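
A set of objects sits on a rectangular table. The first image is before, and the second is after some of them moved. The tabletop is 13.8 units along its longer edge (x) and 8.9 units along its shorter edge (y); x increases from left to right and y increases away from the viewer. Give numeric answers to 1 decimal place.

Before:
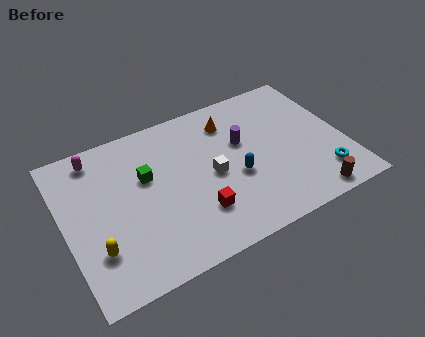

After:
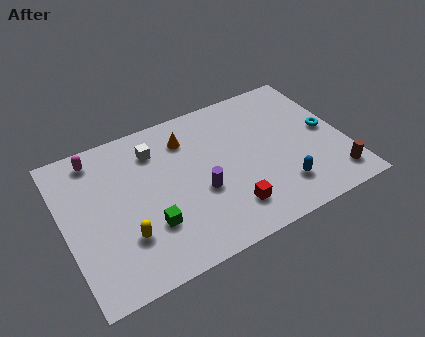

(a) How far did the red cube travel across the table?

1.6

The red cube was near (6.2, 2.4) before and (7.7, 1.9) after, so it travelled √(1.5² + 0.5²) ≈ 1.6 units.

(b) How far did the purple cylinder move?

3.1

The purple cylinder moved from about (8.9, 5.5) to (6.5, 3.5), a distance of √(2.4² + 2.0²) ≈ 3.1.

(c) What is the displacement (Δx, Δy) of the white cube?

(-2.5, 2.7)

From the two frames, the white cube sits at roughly (7.2, 4.2) before and (4.7, 6.9) after.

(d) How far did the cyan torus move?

2.7

The cyan torus was near (12.4, 1.9) before and (13.0, 4.5) after, so it travelled √(0.6² + 2.6²) ≈ 2.7 units.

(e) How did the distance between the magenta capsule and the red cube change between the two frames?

+1.4

The distance was about 6.8 in the first image and 8.2 in the second, so they moved 1.4 units further apart.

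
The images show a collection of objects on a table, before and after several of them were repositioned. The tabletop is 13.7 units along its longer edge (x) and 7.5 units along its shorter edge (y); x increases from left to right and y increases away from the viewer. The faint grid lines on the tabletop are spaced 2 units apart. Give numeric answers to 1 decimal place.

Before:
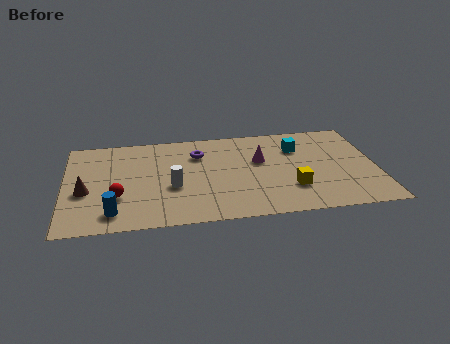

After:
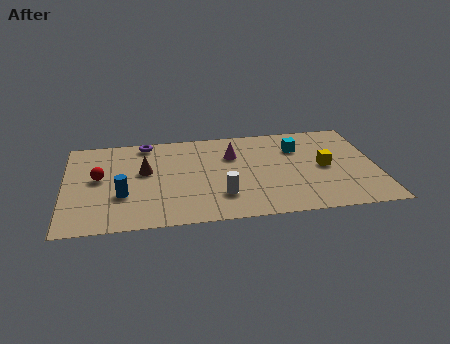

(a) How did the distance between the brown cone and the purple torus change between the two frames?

-3.2

They were about 5.5 units apart before and 2.3 after — 3.2 units closer together.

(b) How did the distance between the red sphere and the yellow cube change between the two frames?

+2.3

They were about 7.6 units apart before and 9.9 after — 2.3 units further apart.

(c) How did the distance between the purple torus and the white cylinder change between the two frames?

+2.9

They were about 2.8 units apart before and 5.7 after — 2.9 units further apart.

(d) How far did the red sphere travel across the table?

1.8

From (2.3, 2.5) to (1.5, 4.1), the red sphere covered √(0.8² + 1.6²) ≈ 1.8 units.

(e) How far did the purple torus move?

2.6

The purple torus was near (5.9, 5.5) before and (3.6, 6.7) after, so it travelled √(2.3² + 1.2²) ≈ 2.6 units.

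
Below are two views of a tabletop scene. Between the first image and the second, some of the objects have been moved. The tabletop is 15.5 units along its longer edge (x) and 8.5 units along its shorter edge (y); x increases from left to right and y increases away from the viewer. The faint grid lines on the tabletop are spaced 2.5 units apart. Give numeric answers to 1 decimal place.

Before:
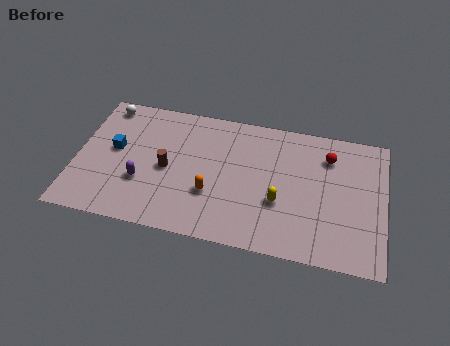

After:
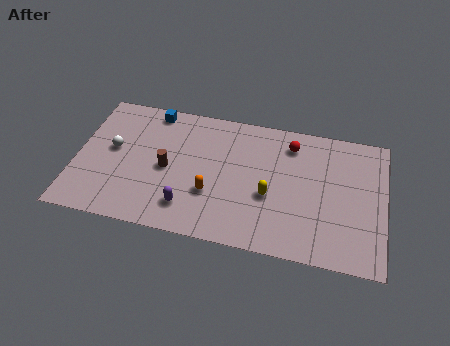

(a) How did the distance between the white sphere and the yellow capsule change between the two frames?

-2.0

The distance was about 10.1 in the first image and 8.1 in the second, so they moved 2.0 units closer together.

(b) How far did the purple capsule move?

2.6

From (3.4, 2.9) to (5.8, 1.8), the purple capsule covered √(2.4² + 1.1²) ≈ 2.6 units.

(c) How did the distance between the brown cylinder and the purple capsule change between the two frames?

+0.9

They were about 1.6 units apart before and 2.5 after — 0.9 units further apart.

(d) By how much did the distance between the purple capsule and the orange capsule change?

-1.9

Before: roughly 3.5 units apart; after: 1.6. That's 1.9 units closer together.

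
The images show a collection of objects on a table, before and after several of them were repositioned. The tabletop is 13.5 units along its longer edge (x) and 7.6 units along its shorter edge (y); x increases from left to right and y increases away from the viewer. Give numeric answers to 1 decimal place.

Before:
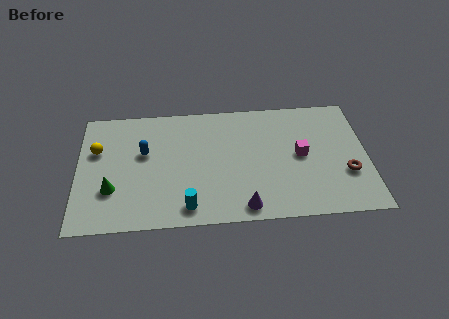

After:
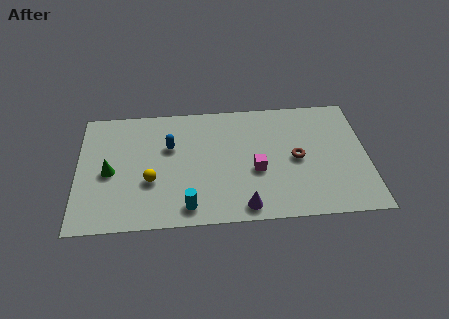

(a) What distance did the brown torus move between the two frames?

2.5

The brown torus was near (12.5, 2.6) before and (10.2, 3.7) after, so it travelled √(2.3² + 1.1²) ≈ 2.5 units.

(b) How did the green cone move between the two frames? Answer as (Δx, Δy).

(-0.1, 1.1)

The green cone started near (1.6, 2.4) and ended near (1.5, 3.5).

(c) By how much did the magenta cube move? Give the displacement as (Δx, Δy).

(-2.1, -0.8)

The magenta cube was at about (10.4, 3.9) and moved to about (8.3, 3.1).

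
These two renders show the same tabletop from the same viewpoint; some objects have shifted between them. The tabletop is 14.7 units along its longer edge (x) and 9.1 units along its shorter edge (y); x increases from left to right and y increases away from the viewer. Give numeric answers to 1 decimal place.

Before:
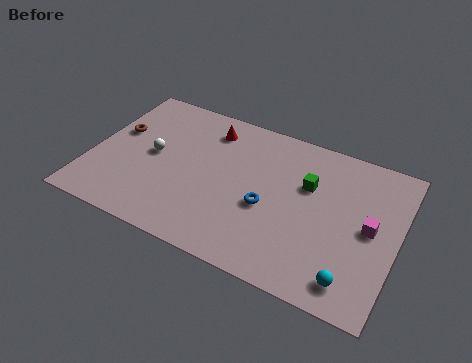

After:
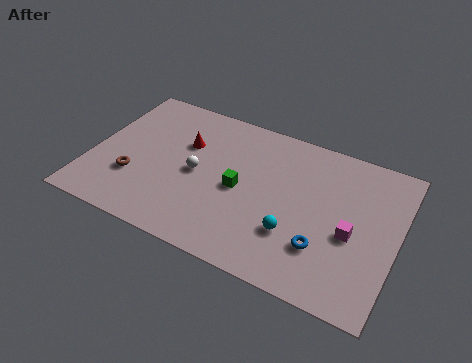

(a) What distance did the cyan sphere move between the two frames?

3.2

The cyan sphere was near (12.9, 1.4) before and (10.0, 2.8) after, so it travelled √(2.9² + 1.4²) ≈ 3.2 units.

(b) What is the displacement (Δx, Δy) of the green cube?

(-3.1, -1.6)

From the two frames, the green cube sits at roughly (10.3, 5.9) before and (7.2, 4.3) after.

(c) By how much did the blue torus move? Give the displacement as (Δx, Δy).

(2.8, -1.2)

From the two frames, the blue torus sits at roughly (8.6, 3.8) before and (11.4, 2.6) after.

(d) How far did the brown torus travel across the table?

2.9

The brown torus was near (1.0, 5.5) before and (2.2, 2.9) after, so it travelled √(1.2² + 2.6²) ≈ 2.9 units.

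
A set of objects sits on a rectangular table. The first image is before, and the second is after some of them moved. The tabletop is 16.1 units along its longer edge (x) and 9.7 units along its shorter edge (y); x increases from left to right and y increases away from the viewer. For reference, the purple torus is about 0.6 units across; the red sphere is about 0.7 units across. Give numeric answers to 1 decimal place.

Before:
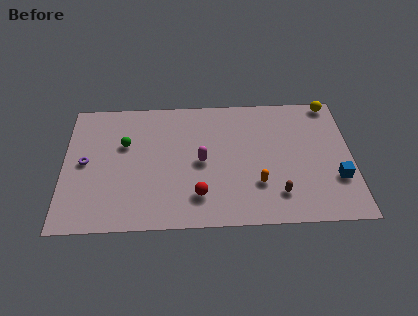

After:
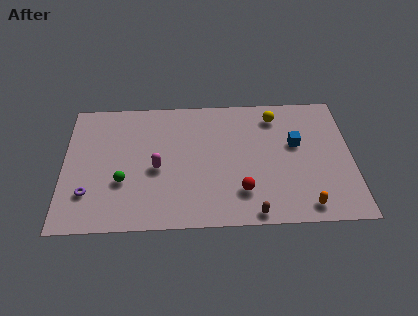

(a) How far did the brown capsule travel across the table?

1.9

The brown capsule moved from about (11.9, 2.1) to (10.5, 0.8), a distance of √(1.4² + 1.3²) ≈ 1.9.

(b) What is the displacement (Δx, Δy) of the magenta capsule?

(-2.5, -0.4)

The magenta capsule started near (7.7, 4.7) and ended near (5.2, 4.3).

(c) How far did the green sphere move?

2.8

The green sphere moved from about (3.4, 6.2) to (3.3, 3.4), a distance of √(0.1² + 2.8²) ≈ 2.8.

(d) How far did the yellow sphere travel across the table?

3.3

The yellow sphere was near (15.1, 8.9) before and (11.9, 8.0) after, so it travelled √(3.2² + 0.9²) ≈ 3.3 units.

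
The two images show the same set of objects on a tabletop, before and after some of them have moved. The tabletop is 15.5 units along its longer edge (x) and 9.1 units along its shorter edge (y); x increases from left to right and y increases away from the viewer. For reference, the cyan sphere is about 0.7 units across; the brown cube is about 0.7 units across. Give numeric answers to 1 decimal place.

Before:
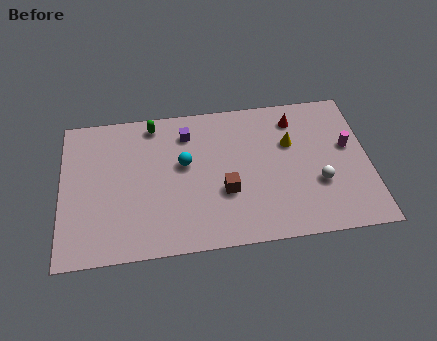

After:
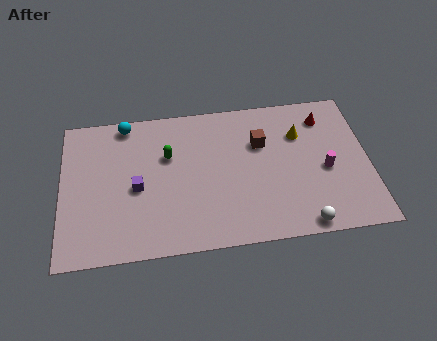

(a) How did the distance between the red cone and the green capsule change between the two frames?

+0.9

The distance was about 7.2 in the first image and 8.1 in the second, so they moved 0.9 units further apart.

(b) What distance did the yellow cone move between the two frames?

0.7

The yellow cone moved from about (11.6, 5.9) to (12.1, 6.4), a distance of √(0.5² + 0.5²) ≈ 0.7.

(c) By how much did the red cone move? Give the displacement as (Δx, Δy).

(1.5, -0.1)

The red cone started near (11.9, 7.4) and ended near (13.4, 7.3).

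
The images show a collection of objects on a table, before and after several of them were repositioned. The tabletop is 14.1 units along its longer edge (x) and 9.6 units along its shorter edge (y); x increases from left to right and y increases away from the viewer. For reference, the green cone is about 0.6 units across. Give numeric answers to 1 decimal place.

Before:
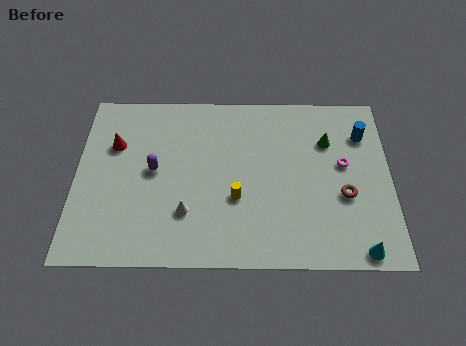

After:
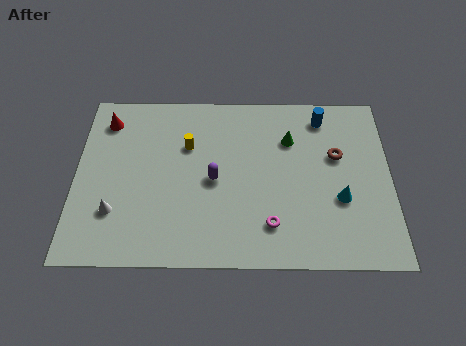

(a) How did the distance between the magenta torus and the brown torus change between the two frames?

+3.1

Before: roughly 1.7 units apart; after: 4.8. That's 3.1 units further apart.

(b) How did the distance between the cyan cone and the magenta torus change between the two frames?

-1.2

They were about 4.6 units apart before and 3.4 after — 1.2 units closer together.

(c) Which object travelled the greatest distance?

the magenta torus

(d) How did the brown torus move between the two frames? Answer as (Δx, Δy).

(-0.3, 2.2)

The brown torus started near (12.0, 3.7) and ended near (11.7, 5.9).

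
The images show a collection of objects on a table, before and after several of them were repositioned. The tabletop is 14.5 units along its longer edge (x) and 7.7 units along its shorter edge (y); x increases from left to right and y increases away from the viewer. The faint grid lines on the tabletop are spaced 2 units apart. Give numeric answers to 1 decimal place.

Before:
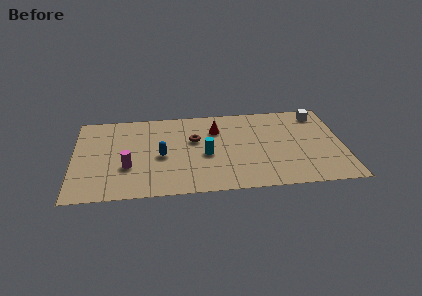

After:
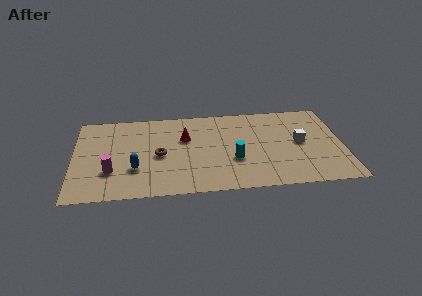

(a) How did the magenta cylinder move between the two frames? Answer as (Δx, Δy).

(-0.9, -0.3)

From the two frames, the magenta cylinder sits at roughly (2.9, 2.7) before and (2.0, 2.4) after.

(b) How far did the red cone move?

1.8

The red cone was near (7.7, 5.6) before and (6.0, 5.0) after, so it travelled √(1.7² + 0.6²) ≈ 1.8 units.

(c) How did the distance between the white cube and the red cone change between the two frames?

+0.6

Before: roughly 5.7 units apart; after: 6.3. That's 0.6 units further apart.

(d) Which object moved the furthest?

the white cube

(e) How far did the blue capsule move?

1.7

From (4.7, 3.5) to (3.3, 2.5), the blue capsule covered √(1.4² + 1.0²) ≈ 1.7 units.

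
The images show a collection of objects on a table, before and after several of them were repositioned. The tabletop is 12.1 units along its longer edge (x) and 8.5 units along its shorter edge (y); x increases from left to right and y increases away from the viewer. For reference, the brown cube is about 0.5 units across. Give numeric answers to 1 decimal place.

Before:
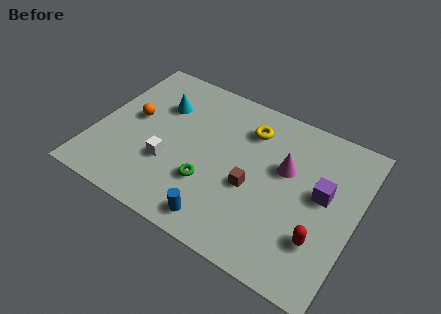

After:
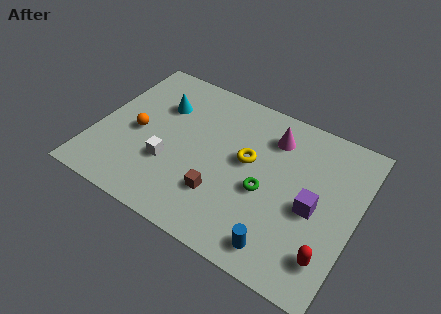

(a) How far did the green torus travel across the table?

2.7

From (5.5, 2.7) to (8.0, 3.6), the green torus covered √(2.5² + 0.9²) ≈ 2.7 units.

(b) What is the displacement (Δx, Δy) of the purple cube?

(-0.3, -0.9)

The purple cube was at about (10.5, 4.7) and moved to about (10.2, 3.8).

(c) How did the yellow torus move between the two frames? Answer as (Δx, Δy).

(0.2, -1.7)

The yellow torus was at about (6.8, 6.5) and moved to about (7.0, 4.8).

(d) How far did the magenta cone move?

1.6

From (8.7, 5.2) to (7.9, 6.6), the magenta cone covered √(0.8² + 1.4²) ≈ 1.6 units.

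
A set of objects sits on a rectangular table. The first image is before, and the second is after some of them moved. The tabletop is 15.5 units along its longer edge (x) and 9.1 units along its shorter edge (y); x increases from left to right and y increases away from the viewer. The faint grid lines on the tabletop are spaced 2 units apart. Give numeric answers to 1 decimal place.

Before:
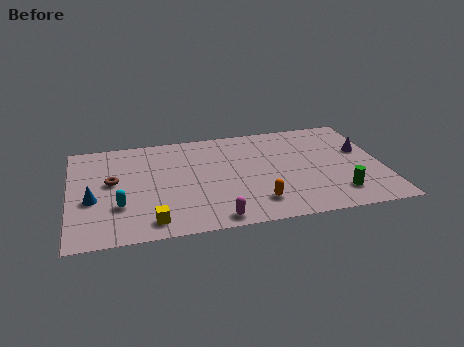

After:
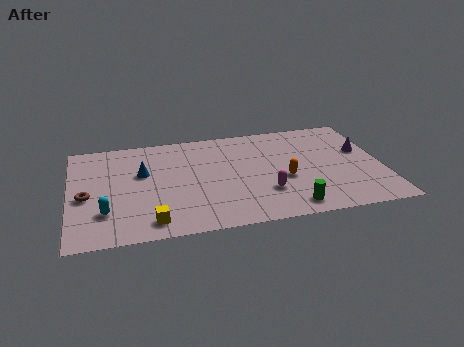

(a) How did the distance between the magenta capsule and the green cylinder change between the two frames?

-4.3

Before: roughly 6.2 units apart; after: 1.9. That's 4.3 units closer together.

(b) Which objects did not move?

the purple cone and the yellow cube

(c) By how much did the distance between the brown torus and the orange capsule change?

+2.1

Before: roughly 7.7 units apart; after: 9.8. That's 2.1 units further apart.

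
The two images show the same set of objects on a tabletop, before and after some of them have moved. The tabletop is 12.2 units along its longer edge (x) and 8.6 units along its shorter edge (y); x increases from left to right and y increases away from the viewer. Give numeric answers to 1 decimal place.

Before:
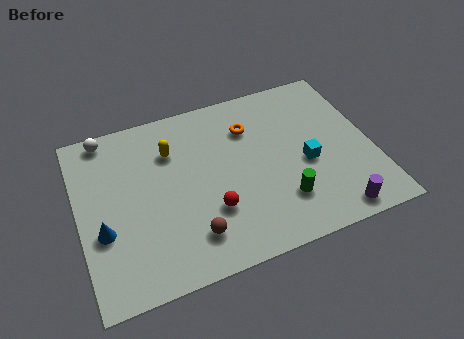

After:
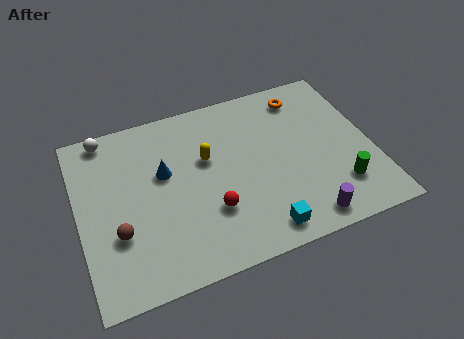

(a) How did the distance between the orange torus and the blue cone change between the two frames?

-0.7

The distance was about 7.1 in the first image and 6.4 in the second, so they moved 0.7 units closer together.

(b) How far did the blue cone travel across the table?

3.4

From (0.9, 3.2) to (3.6, 5.2), the blue cone covered √(2.7² + 2.0²) ≈ 3.4 units.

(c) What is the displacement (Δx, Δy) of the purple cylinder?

(-1.2, 0.1)

The purple cylinder was at about (10.2, 0.9) and moved to about (9.0, 1.0).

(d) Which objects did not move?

the white sphere and the red sphere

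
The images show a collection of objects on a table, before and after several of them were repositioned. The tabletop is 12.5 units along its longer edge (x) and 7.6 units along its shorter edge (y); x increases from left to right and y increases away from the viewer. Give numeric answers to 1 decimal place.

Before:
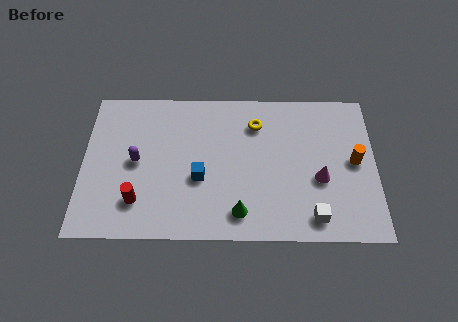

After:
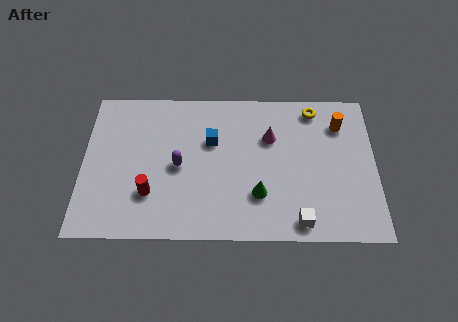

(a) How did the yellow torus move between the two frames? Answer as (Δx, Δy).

(2.5, 0.8)

The yellow torus started near (7.4, 5.8) and ended near (9.9, 6.6).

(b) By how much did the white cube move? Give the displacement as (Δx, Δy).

(-0.6, -0.2)

The white cube was at about (9.8, 1.1) and moved to about (9.2, 0.9).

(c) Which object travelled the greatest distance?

the magenta cone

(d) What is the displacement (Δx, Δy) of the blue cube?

(0.5, 1.9)

The blue cube was at about (5.0, 3.0) and moved to about (5.5, 4.9).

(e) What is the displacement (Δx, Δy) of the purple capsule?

(1.8, -0.2)

The purple capsule was at about (2.3, 3.8) and moved to about (4.1, 3.6).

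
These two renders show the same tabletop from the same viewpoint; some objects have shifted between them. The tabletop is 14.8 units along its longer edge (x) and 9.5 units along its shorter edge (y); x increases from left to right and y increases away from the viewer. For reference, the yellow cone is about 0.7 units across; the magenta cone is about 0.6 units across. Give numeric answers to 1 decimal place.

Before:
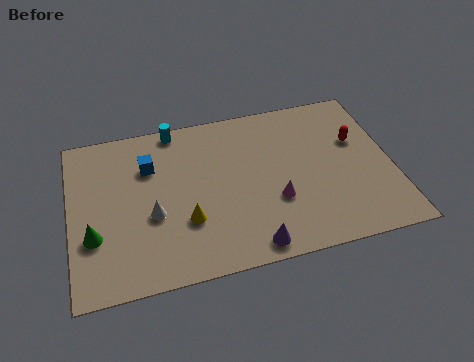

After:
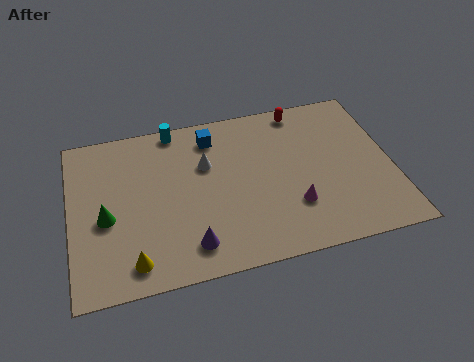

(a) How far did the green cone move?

1.1

The green cone moved from about (1.0, 3.2) to (1.6, 4.1), a distance of √(0.6² + 0.9²) ≈ 1.1.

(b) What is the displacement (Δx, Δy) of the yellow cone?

(-2.5, -1.7)

The yellow cone started near (5.2, 3.1) and ended near (2.7, 1.4).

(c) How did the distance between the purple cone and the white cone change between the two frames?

-0.5

Before: roughly 5.1 units apart; after: 4.6. That's 0.5 units closer together.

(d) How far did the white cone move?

3.5

From (3.7, 3.8) to (6.3, 6.2), the white cone covered √(2.6² + 2.4²) ≈ 3.5 units.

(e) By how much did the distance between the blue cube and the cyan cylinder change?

-0.5

Before: roughly 2.4 units apart; after: 1.9. That's 0.5 units closer together.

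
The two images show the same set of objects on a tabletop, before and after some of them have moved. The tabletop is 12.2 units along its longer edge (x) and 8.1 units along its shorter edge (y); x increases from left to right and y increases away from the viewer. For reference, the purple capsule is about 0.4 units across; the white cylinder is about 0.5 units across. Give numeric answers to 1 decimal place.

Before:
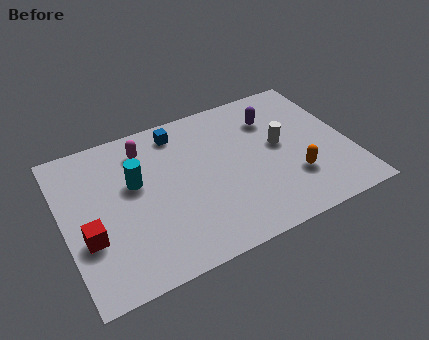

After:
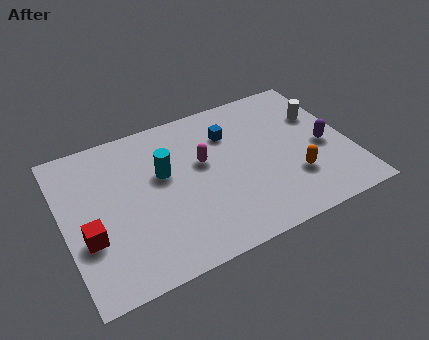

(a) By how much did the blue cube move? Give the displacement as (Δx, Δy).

(2.1, -1.0)

The blue cube was at about (5.2, 6.9) and moved to about (7.3, 5.9).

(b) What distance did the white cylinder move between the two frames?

2.1

The white cylinder moved from about (9.3, 4.4) to (11.2, 5.4), a distance of √(1.9² + 1.0²) ≈ 2.1.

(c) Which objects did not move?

the red cube and the orange capsule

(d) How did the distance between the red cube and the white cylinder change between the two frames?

+2.1

Before: roughly 8.5 units apart; after: 10.6. That's 2.1 units further apart.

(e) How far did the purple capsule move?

3.1

The purple capsule moved from about (9.2, 6.0) to (11.1, 3.6), a distance of √(1.9² + 2.4²) ≈ 3.1.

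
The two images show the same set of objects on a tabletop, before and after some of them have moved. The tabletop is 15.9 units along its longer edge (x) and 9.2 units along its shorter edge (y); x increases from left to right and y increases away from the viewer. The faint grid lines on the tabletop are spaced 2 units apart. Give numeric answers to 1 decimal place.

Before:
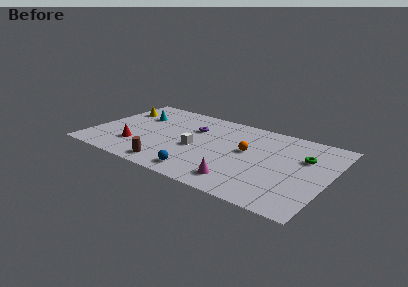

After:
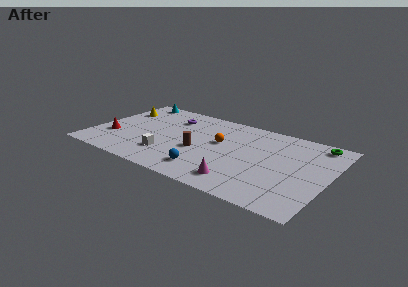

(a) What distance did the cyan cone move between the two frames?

2.2

From (2.6, 6.3) to (1.8, 8.3), the cyan cone covered √(0.8² + 2.0²) ≈ 2.2 units.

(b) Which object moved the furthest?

the brown cylinder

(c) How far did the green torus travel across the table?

2.1

The green torus was near (14.1, 6.1) before and (14.7, 8.1) after, so it travelled √(0.6² + 2.0²) ≈ 2.1 units.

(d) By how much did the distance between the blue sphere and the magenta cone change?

-0.3

The distance was about 2.6 in the first image and 2.3 in the second, so they moved 0.3 units closer together.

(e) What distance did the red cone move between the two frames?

1.9

From (3.2, 2.5) to (1.4, 3.0), the red cone covered √(1.8² + 0.5²) ≈ 1.9 units.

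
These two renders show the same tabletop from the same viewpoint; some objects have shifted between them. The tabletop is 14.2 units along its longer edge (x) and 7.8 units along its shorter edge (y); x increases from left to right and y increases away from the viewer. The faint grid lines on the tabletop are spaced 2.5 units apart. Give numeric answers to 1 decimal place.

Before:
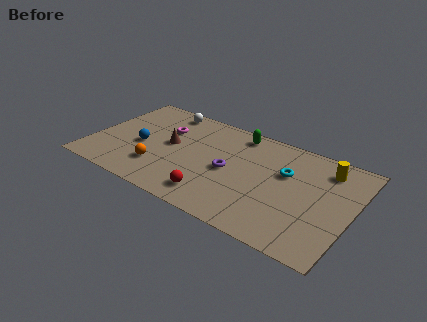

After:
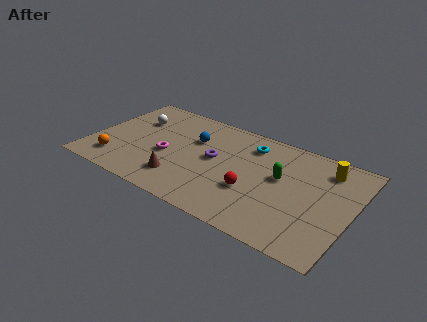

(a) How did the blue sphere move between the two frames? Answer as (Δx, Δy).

(2.7, 1.8)

The blue sphere was at about (2.7, 3.4) and moved to about (5.4, 5.2).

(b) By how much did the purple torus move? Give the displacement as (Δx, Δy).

(-0.9, 0.5)

From the two frames, the purple torus sits at roughly (7.6, 3.7) before and (6.7, 4.2) after.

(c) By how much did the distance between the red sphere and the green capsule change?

-3.3

They were about 5.4 units apart before and 2.1 after — 3.3 units closer together.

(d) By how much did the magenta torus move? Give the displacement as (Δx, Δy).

(0.5, -2.0)

From the two frames, the magenta torus sits at roughly (3.7, 5.3) before and (4.2, 3.3) after.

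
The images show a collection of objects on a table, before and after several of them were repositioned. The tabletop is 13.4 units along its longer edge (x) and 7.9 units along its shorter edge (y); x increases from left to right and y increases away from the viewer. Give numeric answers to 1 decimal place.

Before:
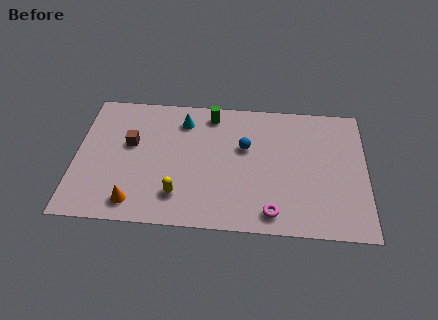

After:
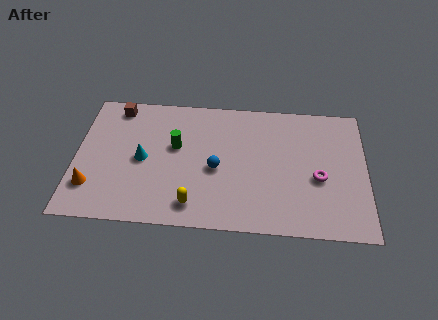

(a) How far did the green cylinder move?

2.6

From (6.2, 6.8) to (4.6, 4.7), the green cylinder covered √(1.6² + 2.1²) ≈ 2.6 units.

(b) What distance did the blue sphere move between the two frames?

1.9

From (7.8, 4.9) to (6.5, 3.5), the blue sphere covered √(1.3² + 1.4²) ≈ 1.9 units.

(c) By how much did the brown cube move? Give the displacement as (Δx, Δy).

(-0.7, 2.2)

From the two frames, the brown cube sits at roughly (2.5, 4.7) before and (1.8, 6.9) after.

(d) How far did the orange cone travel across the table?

2.2

From (2.8, 1.2) to (0.8, 2.0), the orange cone covered √(2.0² + 0.8²) ≈ 2.2 units.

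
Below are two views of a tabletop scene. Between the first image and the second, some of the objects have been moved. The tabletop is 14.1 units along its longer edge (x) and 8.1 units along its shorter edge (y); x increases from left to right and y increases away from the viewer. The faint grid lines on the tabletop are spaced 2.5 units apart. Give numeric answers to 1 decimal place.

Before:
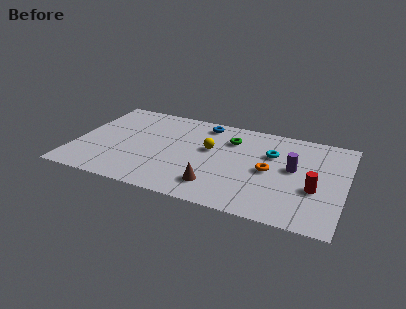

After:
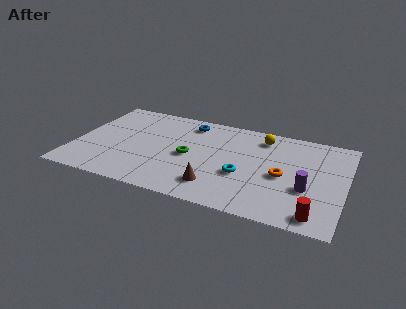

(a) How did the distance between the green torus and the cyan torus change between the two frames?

+0.7

They were about 2.3 units apart before and 3.0 after — 0.7 units further apart.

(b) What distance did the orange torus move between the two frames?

0.7

The orange torus moved from about (10.2, 3.9) to (10.9, 3.7), a distance of √(0.7² + 0.2²) ≈ 0.7.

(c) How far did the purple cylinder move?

1.7

The purple cylinder was near (11.4, 4.5) before and (12.2, 3.0) after, so it travelled √(0.8² + 1.5²) ≈ 1.7 units.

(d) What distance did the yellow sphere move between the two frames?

3.2

The yellow sphere moved from about (7.0, 4.8) to (9.6, 6.7), a distance of √(2.6² + 1.9²) ≈ 3.2.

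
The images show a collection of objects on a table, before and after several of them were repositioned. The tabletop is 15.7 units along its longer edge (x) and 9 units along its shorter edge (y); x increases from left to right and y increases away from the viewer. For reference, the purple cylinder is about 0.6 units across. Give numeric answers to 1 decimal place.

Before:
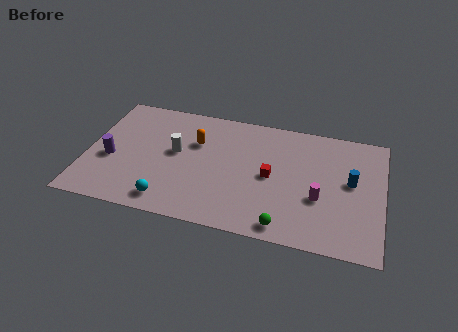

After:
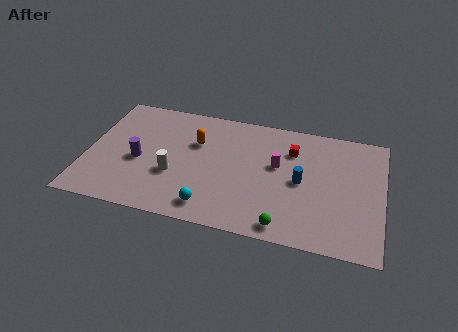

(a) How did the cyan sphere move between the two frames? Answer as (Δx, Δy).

(2.2, 0.1)

From the two frames, the cyan sphere sits at roughly (4.6, 1.3) before and (6.8, 1.4) after.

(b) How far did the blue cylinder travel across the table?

2.7

The blue cylinder moved from about (14.0, 5.0) to (11.4, 4.4), a distance of √(2.6² + 0.6²) ≈ 2.7.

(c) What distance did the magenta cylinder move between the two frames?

3.0

The magenta cylinder was near (12.4, 3.4) before and (10.1, 5.3) after, so it travelled √(2.3² + 1.9²) ≈ 3.0 units.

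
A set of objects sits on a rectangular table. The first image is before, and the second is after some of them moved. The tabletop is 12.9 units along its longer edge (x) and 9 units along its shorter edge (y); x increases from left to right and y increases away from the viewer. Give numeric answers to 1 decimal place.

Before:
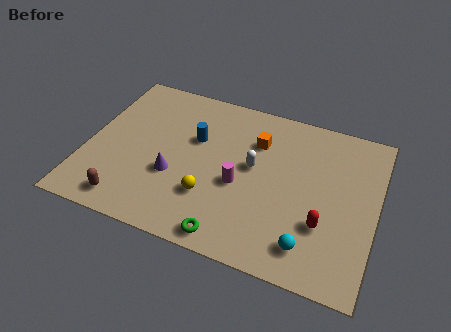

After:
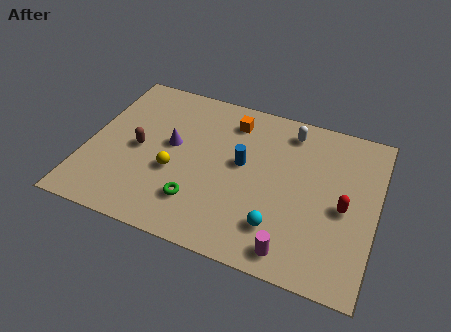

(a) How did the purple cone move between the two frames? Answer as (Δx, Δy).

(-0.3, 1.7)

The purple cone was at about (4.0, 3.3) and moved to about (3.7, 5.0).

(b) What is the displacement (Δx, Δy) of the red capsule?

(0.8, 1.2)

From the two frames, the red capsule sits at roughly (10.7, 2.9) before and (11.5, 4.1) after.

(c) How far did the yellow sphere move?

1.9

The yellow sphere moved from about (5.7, 2.7) to (4.0, 3.5), a distance of √(1.7² + 0.8²) ≈ 1.9.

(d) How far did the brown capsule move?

3.1

From (2.2, 1.2) to (2.3, 4.3), the brown capsule covered √(0.1² + 3.1²) ≈ 3.1 units.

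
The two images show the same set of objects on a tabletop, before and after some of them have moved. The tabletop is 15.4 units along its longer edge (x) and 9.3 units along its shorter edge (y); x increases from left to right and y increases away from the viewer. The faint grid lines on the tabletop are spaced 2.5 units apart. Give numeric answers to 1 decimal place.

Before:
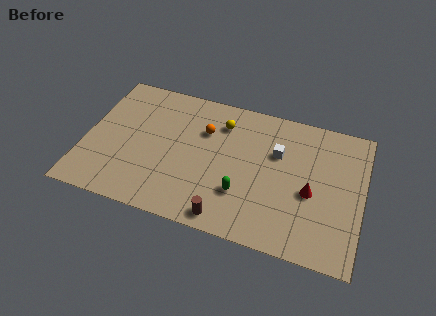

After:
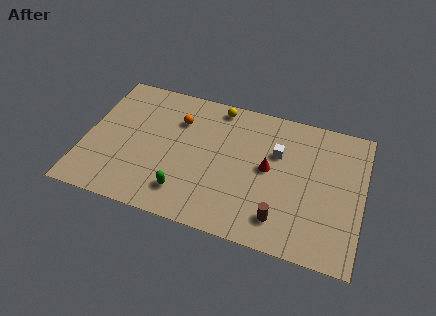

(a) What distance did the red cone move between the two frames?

2.6

The red cone moved from about (12.6, 4.0) to (10.2, 4.9), a distance of √(2.4² + 0.9²) ≈ 2.6.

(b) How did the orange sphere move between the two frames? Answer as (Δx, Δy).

(-1.5, 0.3)

From the two frames, the orange sphere sits at roughly (6.5, 6.4) before and (5.0, 6.7) after.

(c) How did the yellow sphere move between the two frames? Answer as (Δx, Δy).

(-0.3, 1.1)

From the two frames, the yellow sphere sits at roughly (7.4, 7.2) before and (7.1, 8.3) after.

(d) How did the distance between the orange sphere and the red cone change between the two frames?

-1.1

The distance was about 6.6 in the first image and 5.5 in the second, so they moved 1.1 units closer together.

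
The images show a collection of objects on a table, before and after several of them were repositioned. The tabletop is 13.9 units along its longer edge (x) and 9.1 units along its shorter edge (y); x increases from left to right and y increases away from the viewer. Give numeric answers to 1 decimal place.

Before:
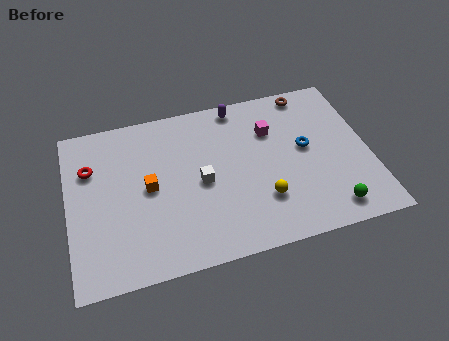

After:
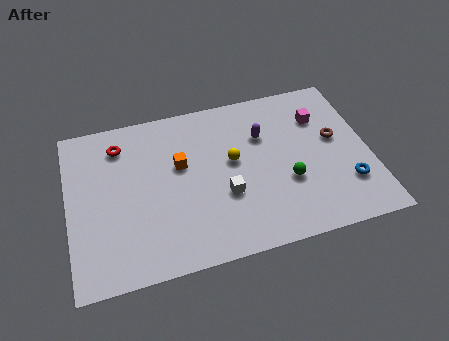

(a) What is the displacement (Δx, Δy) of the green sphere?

(-1.8, 2.0)

The green sphere started near (11.8, 1.3) and ended near (10.0, 3.3).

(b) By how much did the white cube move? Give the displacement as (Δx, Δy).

(1.0, -1.0)

The white cube started near (6.1, 4.3) and ended near (7.1, 3.3).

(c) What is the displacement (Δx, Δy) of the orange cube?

(1.5, 0.9)

From the two frames, the orange cube sits at roughly (3.7, 4.6) before and (5.2, 5.5) after.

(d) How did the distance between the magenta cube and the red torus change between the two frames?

+0.9

The distance was about 8.4 in the first image and 9.3 in the second, so they moved 0.9 units further apart.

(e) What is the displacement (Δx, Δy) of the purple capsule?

(1.0, -2.0)

The purple capsule was at about (8.1, 8.2) and moved to about (9.1, 6.2).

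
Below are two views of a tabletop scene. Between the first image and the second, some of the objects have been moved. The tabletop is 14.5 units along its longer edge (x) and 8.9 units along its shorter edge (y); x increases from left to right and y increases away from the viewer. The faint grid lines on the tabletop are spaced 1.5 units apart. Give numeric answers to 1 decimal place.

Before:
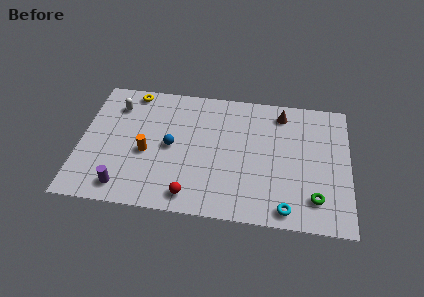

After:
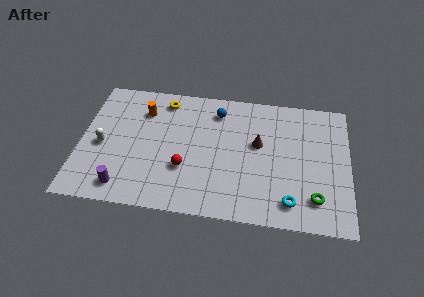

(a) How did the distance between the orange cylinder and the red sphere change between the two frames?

+0.8

Before: roughly 3.6 units apart; after: 4.4. That's 0.8 units further apart.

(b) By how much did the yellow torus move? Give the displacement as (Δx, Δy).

(1.8, -0.4)

From the two frames, the yellow torus sits at roughly (2.6, 8.0) before and (4.4, 7.6) after.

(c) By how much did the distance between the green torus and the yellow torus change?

-1.7

The distance was about 11.8 in the first image and 10.1 in the second, so they moved 1.7 units closer together.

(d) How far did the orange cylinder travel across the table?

2.9

The orange cylinder moved from about (3.6, 3.8) to (3.3, 6.7), a distance of √(0.3² + 2.9²) ≈ 2.9.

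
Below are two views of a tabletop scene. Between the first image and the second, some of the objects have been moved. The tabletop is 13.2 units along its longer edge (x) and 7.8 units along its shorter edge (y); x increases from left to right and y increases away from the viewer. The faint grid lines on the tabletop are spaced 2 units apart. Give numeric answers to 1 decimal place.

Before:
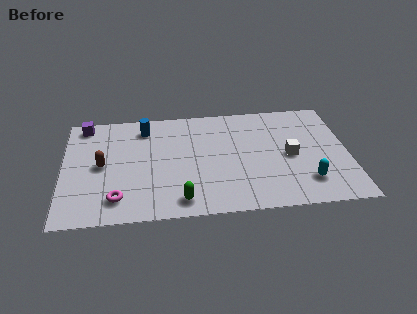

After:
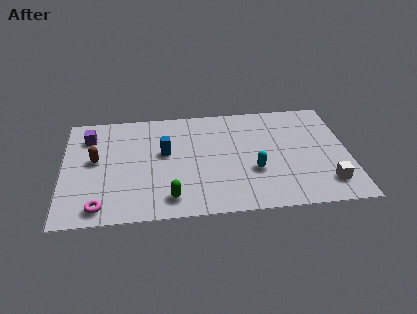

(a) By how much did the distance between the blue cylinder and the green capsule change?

-2.3

They were about 5.5 units apart before and 3.2 after — 2.3 units closer together.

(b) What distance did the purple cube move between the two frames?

0.9

The purple cube was near (1.0, 6.9) before and (1.2, 6.0) after, so it travelled √(0.2² + 0.9²) ≈ 0.9 units.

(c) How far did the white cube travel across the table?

2.6

The white cube was near (10.5, 3.7) before and (12.1, 1.6) after, so it travelled √(1.6² + 2.1²) ≈ 2.6 units.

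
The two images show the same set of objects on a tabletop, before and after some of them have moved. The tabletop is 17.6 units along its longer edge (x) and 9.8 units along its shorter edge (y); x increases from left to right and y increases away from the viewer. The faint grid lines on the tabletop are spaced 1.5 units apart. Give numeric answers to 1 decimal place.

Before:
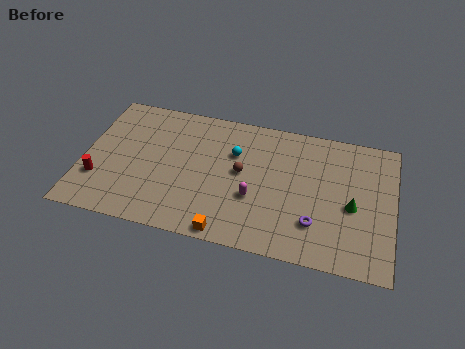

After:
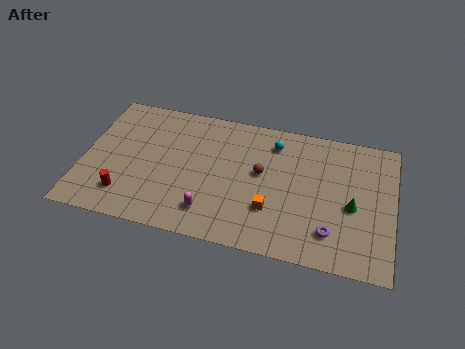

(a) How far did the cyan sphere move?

2.6

The cyan sphere was near (8.5, 6.6) before and (10.7, 7.9) after, so it travelled √(2.2² + 1.3²) ≈ 2.6 units.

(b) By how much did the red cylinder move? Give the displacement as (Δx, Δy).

(1.6, -0.8)

The red cylinder started near (1.0, 2.9) and ended near (2.6, 2.1).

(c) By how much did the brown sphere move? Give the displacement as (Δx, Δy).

(1.1, 0.2)

From the two frames, the brown sphere sits at roughly (9.0, 5.3) before and (10.1, 5.5) after.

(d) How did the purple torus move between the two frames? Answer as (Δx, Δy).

(0.9, -0.4)

The purple torus was at about (13.3, 2.6) and moved to about (14.2, 2.2).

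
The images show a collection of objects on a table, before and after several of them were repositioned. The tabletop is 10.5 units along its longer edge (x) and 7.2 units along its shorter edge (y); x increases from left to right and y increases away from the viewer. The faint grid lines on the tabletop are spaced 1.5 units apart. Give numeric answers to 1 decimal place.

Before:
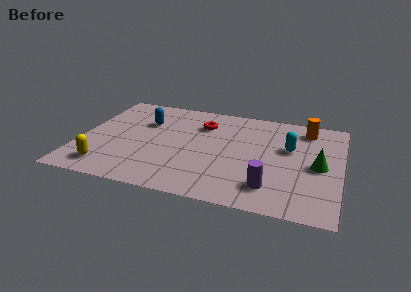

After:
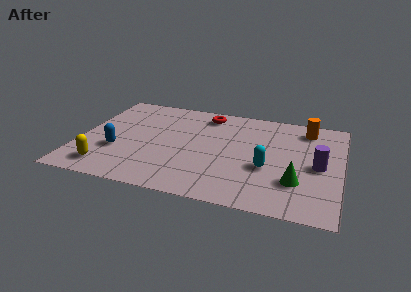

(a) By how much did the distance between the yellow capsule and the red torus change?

+0.7

They were about 5.4 units apart before and 6.1 after — 0.7 units further apart.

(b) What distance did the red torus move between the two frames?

0.8

The red torus was near (4.8, 5.3) before and (4.9, 6.1) after, so it travelled √(0.1² + 0.8²) ≈ 0.8 units.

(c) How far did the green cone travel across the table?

1.5

From (9.6, 3.4) to (8.8, 2.1), the green cone covered √(0.8² + 1.3²) ≈ 1.5 units.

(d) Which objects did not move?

the orange cylinder and the yellow capsule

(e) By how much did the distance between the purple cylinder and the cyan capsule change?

-0.9

Before: roughly 3.0 units apart; after: 2.1. That's 0.9 units closer together.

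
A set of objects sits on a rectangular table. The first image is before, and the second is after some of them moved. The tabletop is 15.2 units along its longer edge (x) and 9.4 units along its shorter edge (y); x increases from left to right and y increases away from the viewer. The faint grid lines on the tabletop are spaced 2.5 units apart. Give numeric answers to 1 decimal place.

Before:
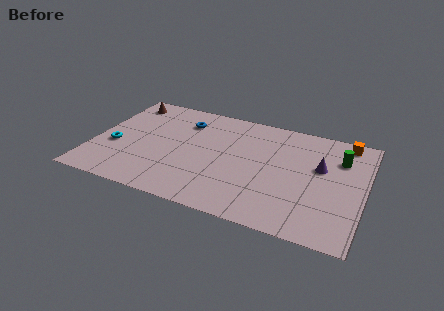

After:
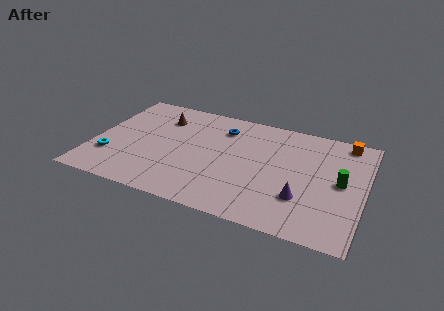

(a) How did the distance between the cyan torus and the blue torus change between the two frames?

+2.5

Before: roughly 5.0 units apart; after: 7.5. That's 2.5 units further apart.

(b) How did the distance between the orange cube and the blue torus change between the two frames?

-2.2

Before: roughly 9.2 units apart; after: 7.0. That's 2.2 units closer together.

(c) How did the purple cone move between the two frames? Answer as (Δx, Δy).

(-0.8, -2.9)

The purple cone started near (12.7, 5.7) and ended near (11.9, 2.8).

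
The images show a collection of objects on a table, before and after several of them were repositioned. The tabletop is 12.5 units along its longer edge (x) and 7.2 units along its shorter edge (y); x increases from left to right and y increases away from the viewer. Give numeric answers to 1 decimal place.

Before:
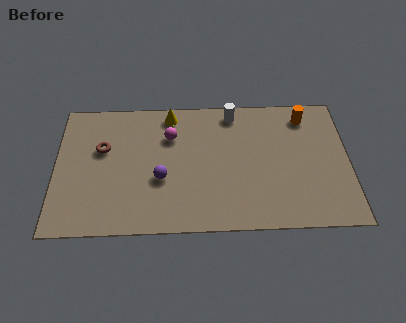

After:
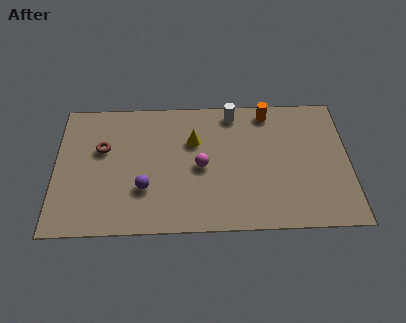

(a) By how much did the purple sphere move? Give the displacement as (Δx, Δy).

(-0.7, -0.5)

The purple sphere started near (4.5, 2.8) and ended near (3.8, 2.3).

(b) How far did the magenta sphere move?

2.1

From (4.9, 5.1) to (6.2, 3.4), the magenta sphere covered √(1.3² + 1.7²) ≈ 2.1 units.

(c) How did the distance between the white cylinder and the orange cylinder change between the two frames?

-1.6

They were about 3.1 units apart before and 1.5 after — 1.6 units closer together.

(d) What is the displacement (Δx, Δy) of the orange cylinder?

(-1.6, 0.3)

From the two frames, the orange cylinder sits at roughly (10.7, 6.0) before and (9.1, 6.3) after.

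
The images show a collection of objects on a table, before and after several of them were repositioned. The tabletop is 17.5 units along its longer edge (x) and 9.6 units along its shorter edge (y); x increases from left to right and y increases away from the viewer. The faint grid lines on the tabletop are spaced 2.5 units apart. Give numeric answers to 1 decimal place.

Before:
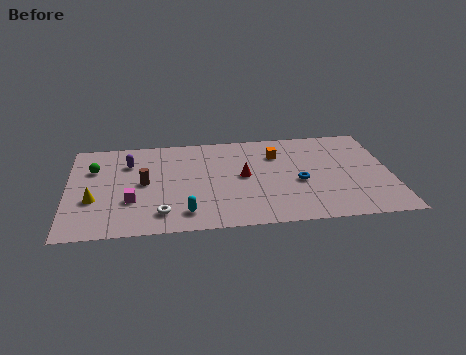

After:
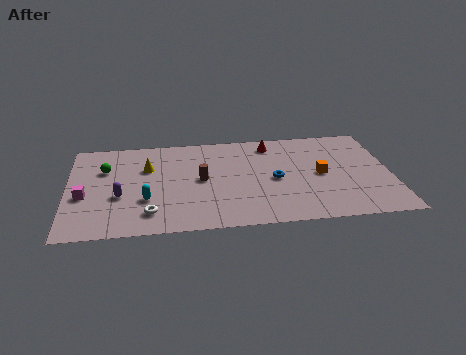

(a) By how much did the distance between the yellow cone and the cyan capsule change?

-2.0

They were about 5.2 units apart before and 3.2 after — 2.0 units closer together.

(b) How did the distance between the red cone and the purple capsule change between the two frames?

+2.9

They were about 6.5 units apart before and 9.4 after — 2.9 units further apart.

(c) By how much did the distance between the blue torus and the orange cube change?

-0.6

They were about 3.1 units apart before and 2.5 after — 0.6 units closer together.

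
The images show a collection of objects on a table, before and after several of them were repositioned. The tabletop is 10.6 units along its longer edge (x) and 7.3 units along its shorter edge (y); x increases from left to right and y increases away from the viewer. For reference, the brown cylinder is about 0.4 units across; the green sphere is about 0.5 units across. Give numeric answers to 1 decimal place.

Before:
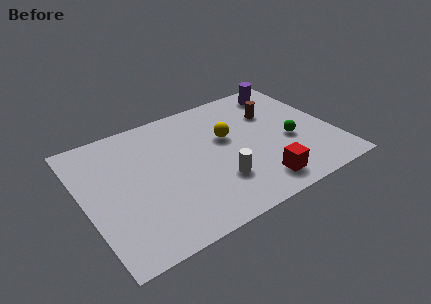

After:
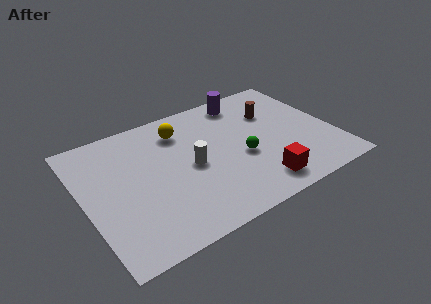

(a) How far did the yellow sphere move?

2.2

The yellow sphere moved from about (6.2, 4.4) to (4.4, 5.7), a distance of √(1.8² + 1.3²) ≈ 2.2.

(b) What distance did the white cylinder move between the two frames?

1.7

From (5.4, 2.1) to (4.5, 3.5), the white cylinder covered √(0.9² + 1.4²) ≈ 1.7 units.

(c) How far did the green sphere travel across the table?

2.1

From (8.7, 3.0) to (6.6, 3.0), the green sphere covered √(2.1² + 0.0²) ≈ 2.1 units.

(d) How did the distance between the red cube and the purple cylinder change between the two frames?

-0.3

The distance was about 5.4 in the first image and 5.1 in the second, so they moved 0.3 units closer together.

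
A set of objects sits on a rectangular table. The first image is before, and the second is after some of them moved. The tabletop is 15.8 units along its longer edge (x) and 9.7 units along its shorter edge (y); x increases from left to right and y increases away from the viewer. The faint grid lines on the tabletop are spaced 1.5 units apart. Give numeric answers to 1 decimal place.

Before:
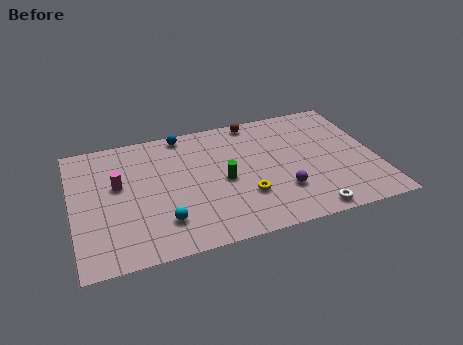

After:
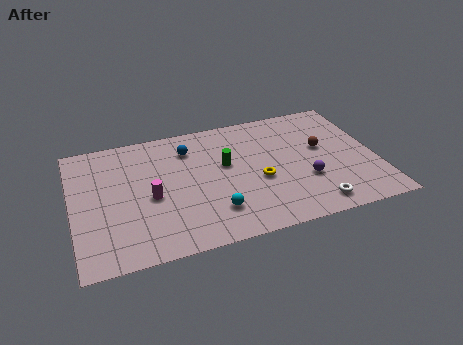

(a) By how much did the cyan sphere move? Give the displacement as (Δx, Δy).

(2.6, 0.0)

The cyan sphere started near (4.5, 2.3) and ended near (7.1, 2.3).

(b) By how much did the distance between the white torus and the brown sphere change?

-3.8

Before: roughly 8.2 units apart; after: 4.4. That's 3.8 units closer together.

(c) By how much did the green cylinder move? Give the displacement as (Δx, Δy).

(0.2, 1.2)

The green cylinder started near (7.8, 4.5) and ended near (8.0, 5.7).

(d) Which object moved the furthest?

the brown sphere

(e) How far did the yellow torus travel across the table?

1.3

The yellow torus moved from about (8.8, 3.0) to (9.6, 4.0), a distance of √(0.8² + 1.0²) ≈ 1.3.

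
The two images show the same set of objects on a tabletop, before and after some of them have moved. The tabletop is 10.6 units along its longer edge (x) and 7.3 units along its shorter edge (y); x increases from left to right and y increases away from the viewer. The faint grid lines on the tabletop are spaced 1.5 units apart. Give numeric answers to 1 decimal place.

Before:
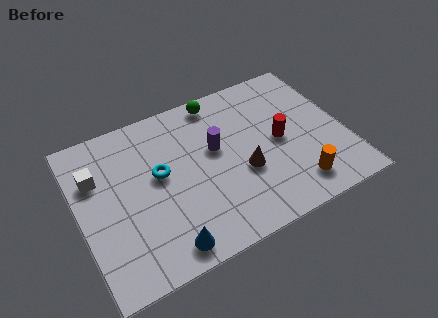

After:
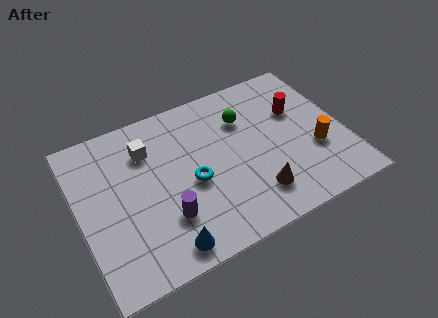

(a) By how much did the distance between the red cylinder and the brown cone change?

+2.0

They were about 1.8 units apart before and 3.8 after — 2.0 units further apart.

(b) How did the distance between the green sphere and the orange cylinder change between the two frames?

-2.1

Before: roughly 5.7 units apart; after: 3.6. That's 2.1 units closer together.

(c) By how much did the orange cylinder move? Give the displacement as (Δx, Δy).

(1.0, 1.3)

The orange cylinder started near (8.3, 1.3) and ended near (9.3, 2.6).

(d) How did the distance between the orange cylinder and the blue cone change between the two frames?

+1.2

The distance was about 5.3 in the first image and 6.5 in the second, so they moved 1.2 units further apart.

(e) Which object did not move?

the blue cone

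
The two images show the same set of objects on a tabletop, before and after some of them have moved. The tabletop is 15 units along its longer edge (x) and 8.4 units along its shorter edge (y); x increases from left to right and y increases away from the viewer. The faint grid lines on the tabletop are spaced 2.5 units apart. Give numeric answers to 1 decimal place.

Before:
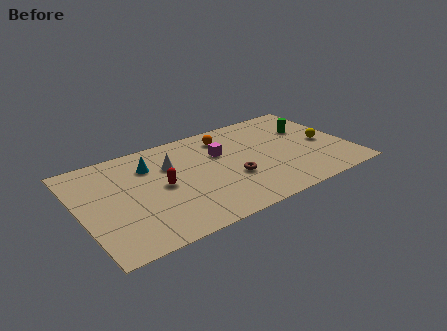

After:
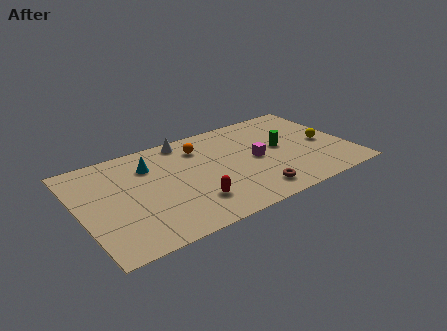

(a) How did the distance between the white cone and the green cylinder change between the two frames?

-2.1

Before: roughly 7.9 units apart; after: 5.8. That's 2.1 units closer together.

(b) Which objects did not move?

the cyan cone and the yellow sphere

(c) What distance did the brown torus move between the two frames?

1.9

The brown torus was near (8.3, 3.1) before and (9.2, 1.4) after, so it travelled √(0.9² + 1.7²) ≈ 1.9 units.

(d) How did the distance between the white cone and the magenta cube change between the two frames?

+2.1

The distance was about 2.8 in the first image and 4.9 in the second, so they moved 2.1 units further apart.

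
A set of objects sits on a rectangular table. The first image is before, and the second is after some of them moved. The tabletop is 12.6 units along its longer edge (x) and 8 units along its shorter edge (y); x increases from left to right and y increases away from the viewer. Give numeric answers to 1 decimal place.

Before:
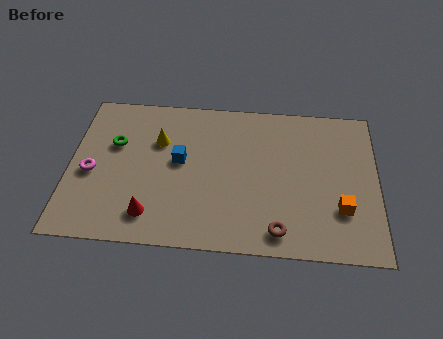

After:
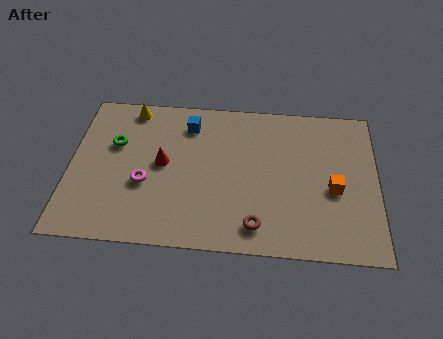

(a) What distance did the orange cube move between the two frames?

1.0

The orange cube was near (11.1, 2.4) before and (10.8, 3.4) after, so it travelled √(0.3² + 1.0²) ≈ 1.0 units.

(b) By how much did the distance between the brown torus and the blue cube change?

+0.6

The distance was about 5.3 in the first image and 5.9 in the second, so they moved 0.6 units further apart.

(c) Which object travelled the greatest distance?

the red cone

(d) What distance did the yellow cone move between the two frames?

2.1

From (3.6, 5.4) to (2.4, 7.1), the yellow cone covered √(1.2² + 1.7²) ≈ 2.1 units.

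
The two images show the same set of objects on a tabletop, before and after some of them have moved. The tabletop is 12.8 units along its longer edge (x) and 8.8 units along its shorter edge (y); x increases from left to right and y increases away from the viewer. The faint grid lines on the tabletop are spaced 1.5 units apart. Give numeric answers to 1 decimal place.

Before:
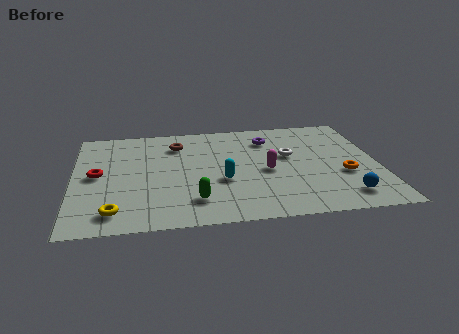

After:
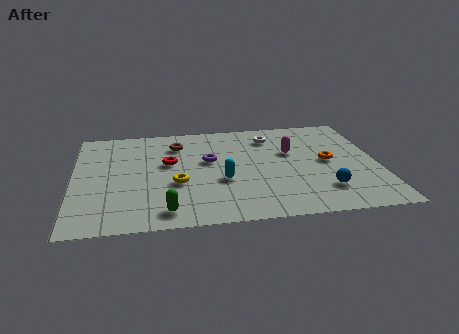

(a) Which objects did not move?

the brown torus and the cyan capsule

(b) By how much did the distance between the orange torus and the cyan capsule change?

-0.5

They were about 5.1 units apart before and 4.6 after — 0.5 units closer together.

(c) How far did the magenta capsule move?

1.9

The magenta capsule was near (8.1, 4.0) before and (9.2, 5.5) after, so it travelled √(1.1² + 1.5²) ≈ 1.9 units.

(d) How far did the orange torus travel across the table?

1.3

The orange torus was near (11.3, 3.3) before and (10.7, 4.5) after, so it travelled √(0.6² + 1.2²) ≈ 1.3 units.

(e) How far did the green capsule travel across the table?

1.4

The green capsule moved from about (5.0, 1.9) to (3.8, 1.2), a distance of √(1.2² + 0.7²) ≈ 1.4.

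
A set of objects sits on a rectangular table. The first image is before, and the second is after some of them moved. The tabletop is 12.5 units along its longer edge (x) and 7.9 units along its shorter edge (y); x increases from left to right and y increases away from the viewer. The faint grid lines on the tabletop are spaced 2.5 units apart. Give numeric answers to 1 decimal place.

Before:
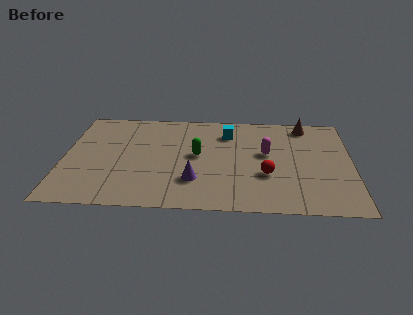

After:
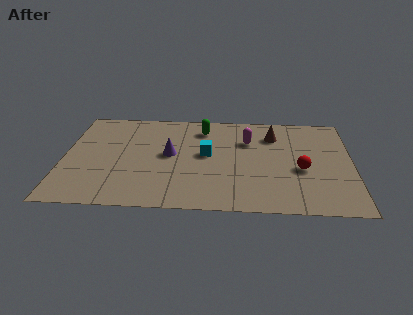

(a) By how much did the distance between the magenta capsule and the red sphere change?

+1.5

The distance was about 1.7 in the first image and 3.2 in the second, so they moved 1.5 units further apart.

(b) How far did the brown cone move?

1.7

From (10.5, 6.9) to (9.1, 6.0), the brown cone covered √(1.4² + 0.9²) ≈ 1.7 units.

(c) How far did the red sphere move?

1.6

From (8.8, 2.8) to (10.3, 3.3), the red sphere covered √(1.5² + 0.5²) ≈ 1.6 units.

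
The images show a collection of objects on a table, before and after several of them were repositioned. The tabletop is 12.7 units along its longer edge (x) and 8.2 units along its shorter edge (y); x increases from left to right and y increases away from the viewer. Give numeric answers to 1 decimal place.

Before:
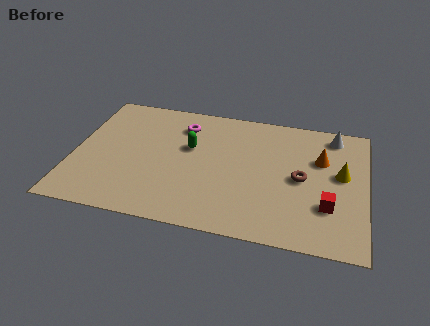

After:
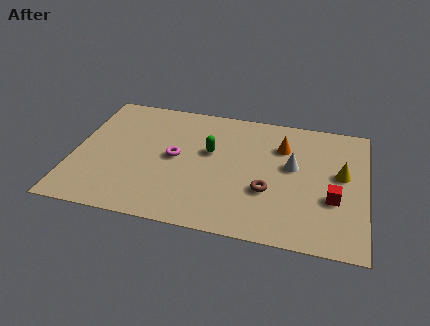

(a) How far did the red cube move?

0.5

The red cube was near (11.1, 2.5) before and (11.3, 3.0) after, so it travelled √(0.2² + 0.5²) ≈ 0.5 units.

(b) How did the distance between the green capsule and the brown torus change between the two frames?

-1.7

Before: roughly 5.0 units apart; after: 3.3. That's 1.7 units closer together.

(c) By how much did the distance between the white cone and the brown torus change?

-1.3

Before: roughly 3.4 units apart; after: 2.1. That's 1.3 units closer together.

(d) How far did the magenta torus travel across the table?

2.2

From (4.6, 6.4) to (4.4, 4.2), the magenta torus covered √(0.2² + 2.2²) ≈ 2.2 units.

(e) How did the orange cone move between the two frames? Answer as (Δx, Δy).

(-1.7, 0.5)

The orange cone was at about (10.7, 5.4) and moved to about (9.0, 5.9).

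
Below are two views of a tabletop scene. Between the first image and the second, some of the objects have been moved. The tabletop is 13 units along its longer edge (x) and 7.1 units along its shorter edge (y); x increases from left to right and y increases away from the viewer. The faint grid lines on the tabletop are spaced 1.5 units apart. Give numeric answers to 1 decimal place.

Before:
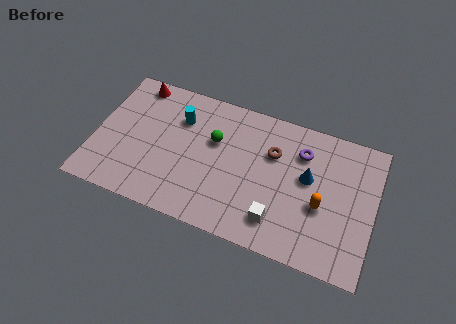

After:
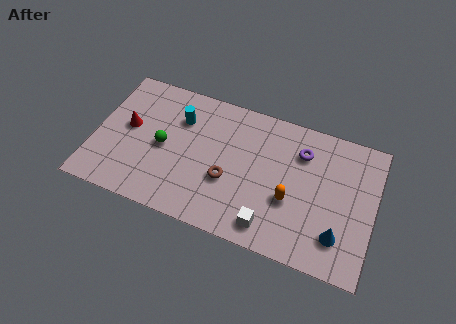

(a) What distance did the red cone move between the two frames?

2.4

The red cone moved from about (1.6, 6.3) to (1.5, 3.9), a distance of √(0.1² + 2.4²) ≈ 2.4.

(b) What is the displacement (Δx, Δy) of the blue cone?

(1.6, -2.4)

The blue cone started near (9.9, 4.1) and ended near (11.5, 1.7).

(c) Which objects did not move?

the cyan cylinder and the purple torus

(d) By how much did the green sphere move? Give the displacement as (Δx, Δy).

(-2.3, -1.1)

The green sphere was at about (5.5, 4.5) and moved to about (3.2, 3.4).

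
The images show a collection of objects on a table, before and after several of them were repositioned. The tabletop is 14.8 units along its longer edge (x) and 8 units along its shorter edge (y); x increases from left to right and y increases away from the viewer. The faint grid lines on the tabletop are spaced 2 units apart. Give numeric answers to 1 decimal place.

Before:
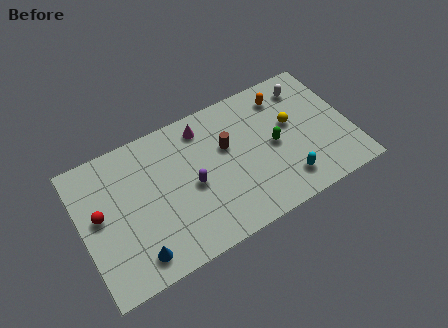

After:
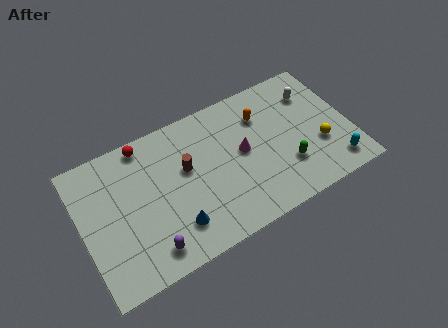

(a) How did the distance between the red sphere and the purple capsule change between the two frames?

+0.9

The distance was about 5.0 in the first image and 5.9 in the second, so they moved 0.9 units further apart.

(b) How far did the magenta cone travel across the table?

3.1

The magenta cone moved from about (7.0, 6.7) to (8.9, 4.3), a distance of √(1.9² + 2.4²) ≈ 3.1.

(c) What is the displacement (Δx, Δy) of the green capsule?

(0.5, -1.5)

From the two frames, the green capsule sits at roughly (10.6, 3.9) before and (11.1, 2.4) after.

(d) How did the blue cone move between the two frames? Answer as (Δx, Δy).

(2.2, 0.6)

The blue cone started near (2.6, 1.3) and ended near (4.8, 1.9).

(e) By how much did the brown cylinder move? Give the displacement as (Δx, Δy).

(-2.3, -0.2)

The brown cylinder was at about (8.1, 5.0) and moved to about (5.8, 4.8).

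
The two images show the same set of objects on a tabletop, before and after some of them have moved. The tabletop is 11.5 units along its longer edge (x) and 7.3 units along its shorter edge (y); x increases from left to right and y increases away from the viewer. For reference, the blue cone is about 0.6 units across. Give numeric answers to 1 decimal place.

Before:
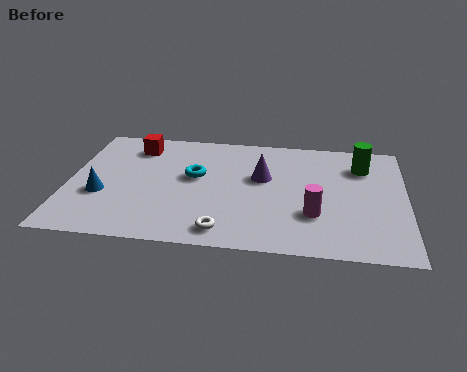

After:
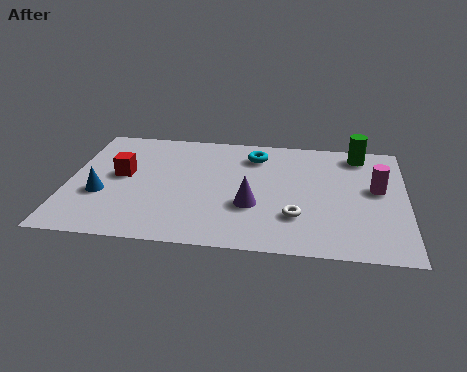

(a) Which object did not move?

the blue cone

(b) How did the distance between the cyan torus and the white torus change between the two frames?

+0.6

The distance was about 3.4 in the first image and 4.0 in the second, so they moved 0.6 units further apart.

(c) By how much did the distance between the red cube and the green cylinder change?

+0.6

Before: roughly 7.8 units apart; after: 8.4. That's 0.6 units further apart.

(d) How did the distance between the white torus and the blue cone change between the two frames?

+2.1

Before: roughly 4.5 units apart; after: 6.6. That's 2.1 units further apart.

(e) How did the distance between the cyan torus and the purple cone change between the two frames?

+0.9

The distance was about 2.3 in the first image and 3.2 in the second, so they moved 0.9 units further apart.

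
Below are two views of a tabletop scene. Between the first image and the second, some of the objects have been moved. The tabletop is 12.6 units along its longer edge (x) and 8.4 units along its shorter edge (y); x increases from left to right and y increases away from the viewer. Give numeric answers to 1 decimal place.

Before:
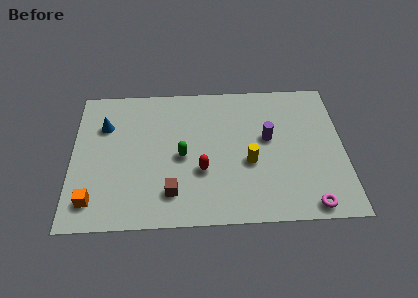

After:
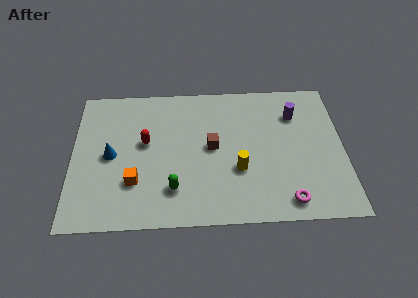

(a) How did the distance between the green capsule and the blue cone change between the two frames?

-0.5

The distance was about 4.1 in the first image and 3.6 in the second, so they moved 0.5 units closer together.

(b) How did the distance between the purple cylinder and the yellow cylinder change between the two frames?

+2.5

Before: roughly 1.7 units apart; after: 4.2. That's 2.5 units further apart.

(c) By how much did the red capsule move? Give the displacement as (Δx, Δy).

(-2.6, 1.8)

The red capsule started near (6.0, 3.0) and ended near (3.4, 4.8).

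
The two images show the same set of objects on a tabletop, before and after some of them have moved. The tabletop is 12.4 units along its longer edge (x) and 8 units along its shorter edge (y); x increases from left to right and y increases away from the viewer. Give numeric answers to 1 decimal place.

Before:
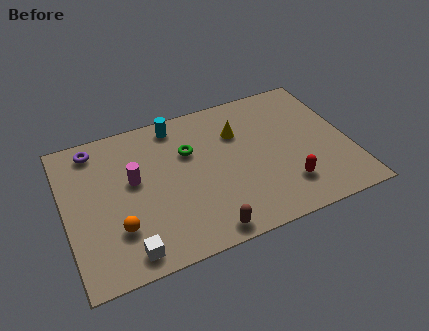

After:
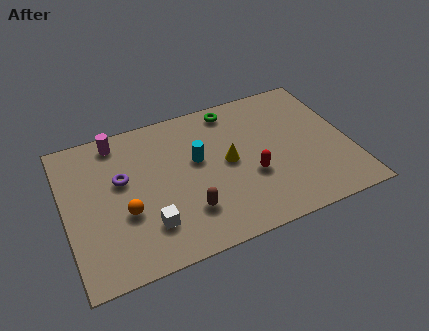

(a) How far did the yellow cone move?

1.6

The yellow cone was near (7.7, 5.6) before and (7.1, 4.1) after, so it travelled √(0.6² + 1.5²) ≈ 1.6 units.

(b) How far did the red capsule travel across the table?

1.8

The red capsule moved from about (9.4, 1.9) to (8.0, 3.0), a distance of √(1.4² + 1.1²) ≈ 1.8.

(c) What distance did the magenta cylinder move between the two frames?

2.5

From (3.0, 4.6) to (2.5, 7.0), the magenta cylinder covered √(0.5² + 2.4²) ≈ 2.5 units.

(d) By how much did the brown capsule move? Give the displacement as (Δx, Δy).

(-0.6, 1.3)

From the two frames, the brown capsule sits at roughly (5.7, 0.8) before and (5.1, 2.1) after.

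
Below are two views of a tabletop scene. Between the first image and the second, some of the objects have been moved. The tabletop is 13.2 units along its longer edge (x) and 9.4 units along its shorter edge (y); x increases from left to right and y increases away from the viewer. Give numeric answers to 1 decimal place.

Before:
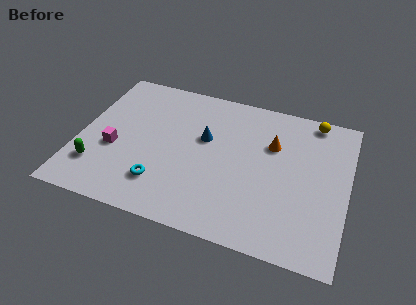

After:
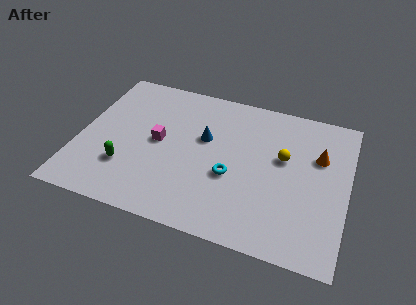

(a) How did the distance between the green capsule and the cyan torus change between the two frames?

+2.0

The distance was about 3.2 in the first image and 5.2 in the second, so they moved 2.0 units further apart.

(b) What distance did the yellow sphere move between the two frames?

3.2

From (11.3, 8.5) to (10.0, 5.6), the yellow sphere covered √(1.3² + 2.9²) ≈ 3.2 units.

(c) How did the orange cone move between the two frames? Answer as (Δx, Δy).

(2.3, -0.1)

The orange cone was at about (9.4, 6.3) and moved to about (11.7, 6.2).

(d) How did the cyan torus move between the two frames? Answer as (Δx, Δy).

(3.3, 1.5)

The cyan torus was at about (4.3, 2.2) and moved to about (7.6, 3.7).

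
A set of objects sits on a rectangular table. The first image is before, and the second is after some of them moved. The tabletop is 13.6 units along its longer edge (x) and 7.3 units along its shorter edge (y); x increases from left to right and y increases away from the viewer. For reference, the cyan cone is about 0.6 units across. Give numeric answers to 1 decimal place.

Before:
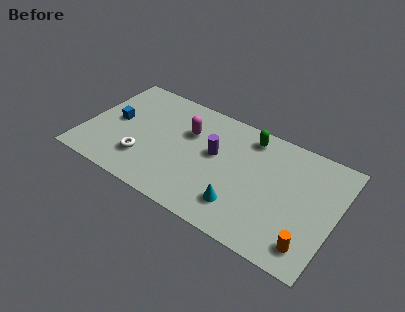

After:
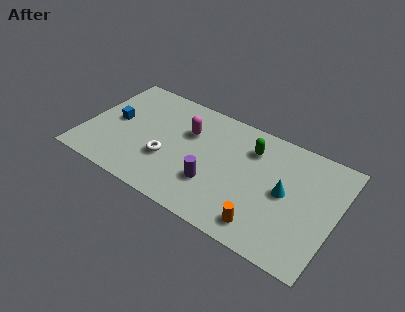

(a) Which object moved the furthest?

the cyan cone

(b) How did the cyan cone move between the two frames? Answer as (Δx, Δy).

(2.1, 2.0)

From the two frames, the cyan cone sits at roughly (8.8, 1.7) before and (10.9, 3.7) after.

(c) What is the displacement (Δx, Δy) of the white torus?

(1.2, 0.6)

From the two frames, the white torus sits at roughly (3.4, 2.0) before and (4.6, 2.6) after.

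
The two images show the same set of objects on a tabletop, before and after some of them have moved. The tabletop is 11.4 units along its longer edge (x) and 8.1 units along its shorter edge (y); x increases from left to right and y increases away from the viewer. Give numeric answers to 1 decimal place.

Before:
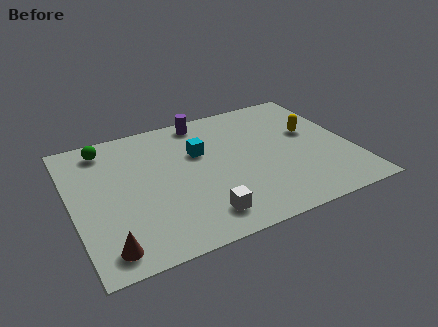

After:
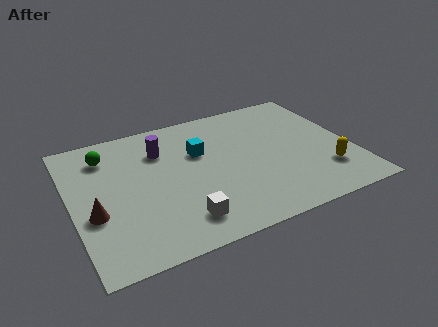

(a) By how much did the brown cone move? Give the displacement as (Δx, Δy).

(-0.3, 2.0)

The brown cone started near (1.1, 1.1) and ended near (0.8, 3.1).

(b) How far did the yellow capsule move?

2.7

From (9.9, 4.8) to (10.1, 2.1), the yellow capsule covered √(0.2² + 2.7²) ≈ 2.7 units.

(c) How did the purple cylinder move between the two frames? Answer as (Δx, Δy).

(-1.9, -1.3)

The purple cylinder was at about (5.7, 7.2) and moved to about (3.8, 5.9).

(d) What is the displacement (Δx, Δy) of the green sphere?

(0.0, -0.5)

The green sphere was at about (1.6, 6.9) and moved to about (1.6, 6.4).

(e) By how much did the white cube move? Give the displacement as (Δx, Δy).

(-0.8, 0.1)

The white cube was at about (4.9, 1.4) and moved to about (4.1, 1.5).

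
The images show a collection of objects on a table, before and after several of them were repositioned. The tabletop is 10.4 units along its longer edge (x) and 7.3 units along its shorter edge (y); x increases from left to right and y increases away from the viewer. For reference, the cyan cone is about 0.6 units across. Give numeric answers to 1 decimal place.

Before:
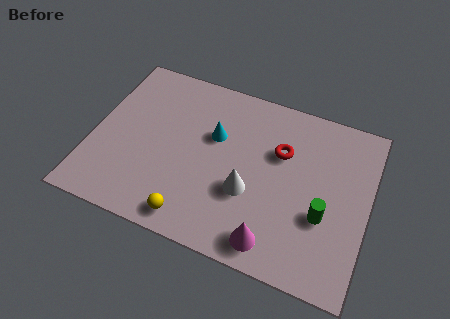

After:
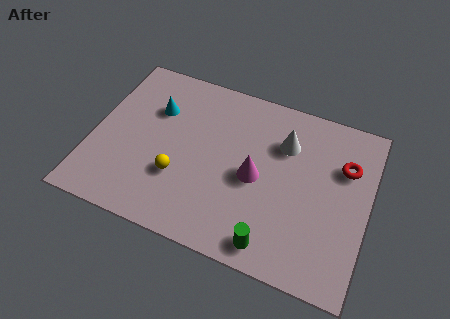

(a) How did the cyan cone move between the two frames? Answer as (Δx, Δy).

(-2.3, 0.4)

From the two frames, the cyan cone sits at roughly (4.5, 4.6) before and (2.2, 5.0) after.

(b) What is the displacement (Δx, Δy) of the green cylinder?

(-1.7, -1.8)

The green cylinder was at about (8.8, 2.7) and moved to about (7.1, 0.9).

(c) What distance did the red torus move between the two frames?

2.4

From (7.0, 4.8) to (9.4, 5.0), the red torus covered √(2.4² + 0.2²) ≈ 2.4 units.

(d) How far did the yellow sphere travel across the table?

1.7

The yellow sphere was near (4.1, 0.9) before and (3.4, 2.4) after, so it travelled √(0.7² + 1.5²) ≈ 1.7 units.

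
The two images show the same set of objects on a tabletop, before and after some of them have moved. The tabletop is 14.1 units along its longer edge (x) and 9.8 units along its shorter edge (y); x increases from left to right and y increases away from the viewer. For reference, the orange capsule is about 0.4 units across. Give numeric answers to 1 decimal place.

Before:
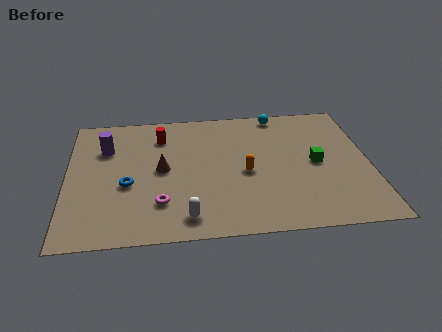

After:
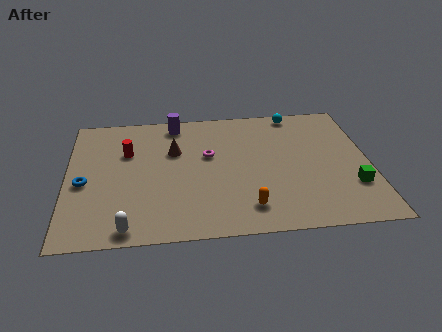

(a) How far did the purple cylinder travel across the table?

3.7

The purple cylinder was near (1.8, 6.9) before and (5.1, 8.6) after, so it travelled √(3.3² + 1.7²) ≈ 3.7 units.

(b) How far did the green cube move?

2.5

From (11.6, 4.8) to (13.2, 2.9), the green cube covered √(1.6² + 1.9²) ≈ 2.5 units.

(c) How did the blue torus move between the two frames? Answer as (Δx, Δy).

(-2.0, 0.3)

From the two frames, the blue torus sits at roughly (2.8, 4.0) before and (0.8, 4.3) after.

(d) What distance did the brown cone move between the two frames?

1.5

The brown cone moved from about (4.4, 5.0) to (5.0, 6.4), a distance of √(0.6² + 1.4²) ≈ 1.5.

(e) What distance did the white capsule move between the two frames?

2.7

The white capsule was near (5.5, 1.4) before and (2.8, 0.9) after, so it travelled √(2.7² + 0.5²) ≈ 2.7 units.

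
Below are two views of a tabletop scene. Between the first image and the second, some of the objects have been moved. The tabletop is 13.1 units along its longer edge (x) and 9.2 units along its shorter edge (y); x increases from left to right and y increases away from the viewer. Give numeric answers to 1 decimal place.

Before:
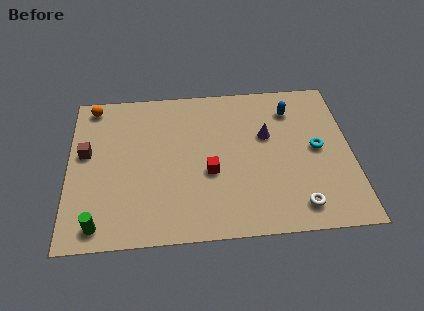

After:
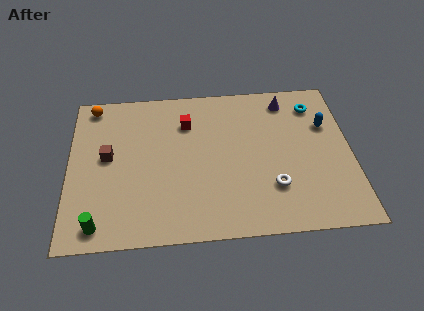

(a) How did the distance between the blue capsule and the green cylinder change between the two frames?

+0.8

Before: roughly 10.9 units apart; after: 11.7. That's 0.8 units further apart.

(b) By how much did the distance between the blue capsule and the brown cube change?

+0.5

The distance was about 9.8 in the first image and 10.3 in the second, so they moved 0.5 units further apart.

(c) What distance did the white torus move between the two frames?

1.6

The white torus was near (10.5, 1.4) before and (9.4, 2.6) after, so it travelled √(1.1² + 1.2²) ≈ 1.6 units.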